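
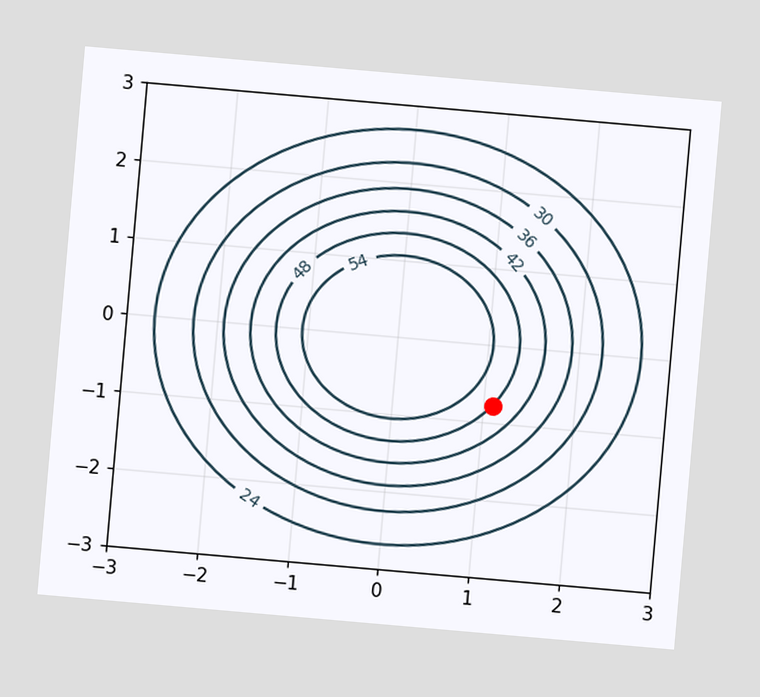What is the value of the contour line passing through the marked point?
48

The chart is tilted about 5° clockwise. The marked point sits on the contour labelled 48.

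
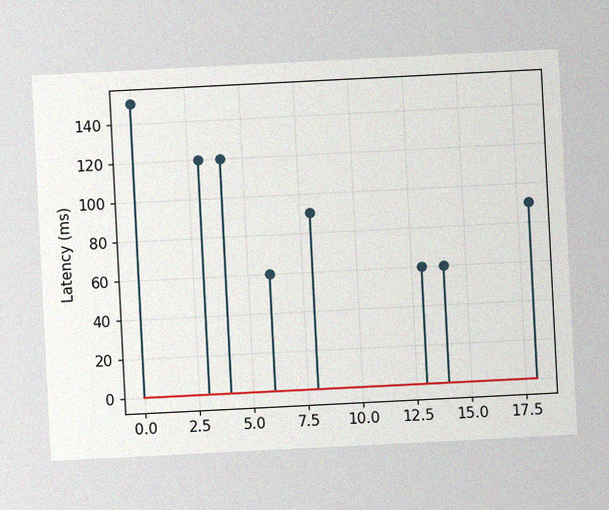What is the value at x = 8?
The chart is tilted about 3° counter-clockwise, with some photo noise. The stem at x=8 reaches 90ms.

90ms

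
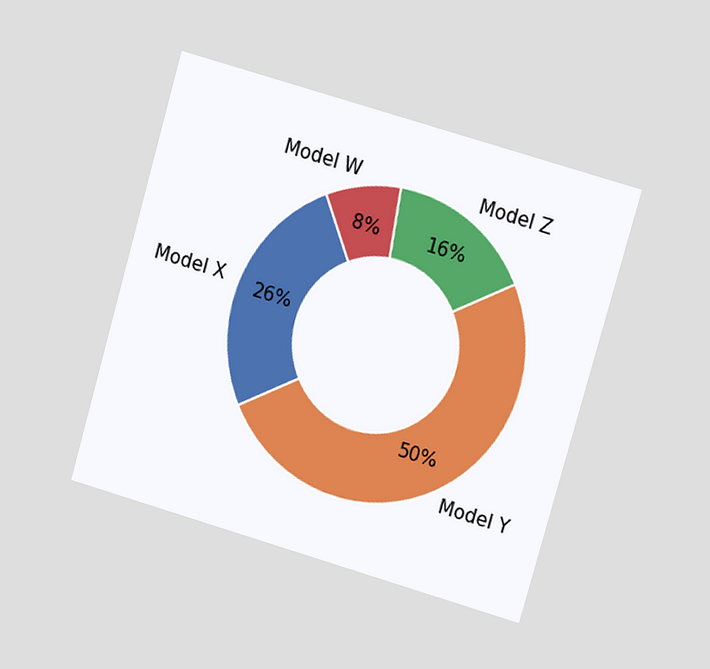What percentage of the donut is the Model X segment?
The chart is tilted about 16° clockwise and viewed at a slight angle. The Model X segment takes up 26% of the ring.

26%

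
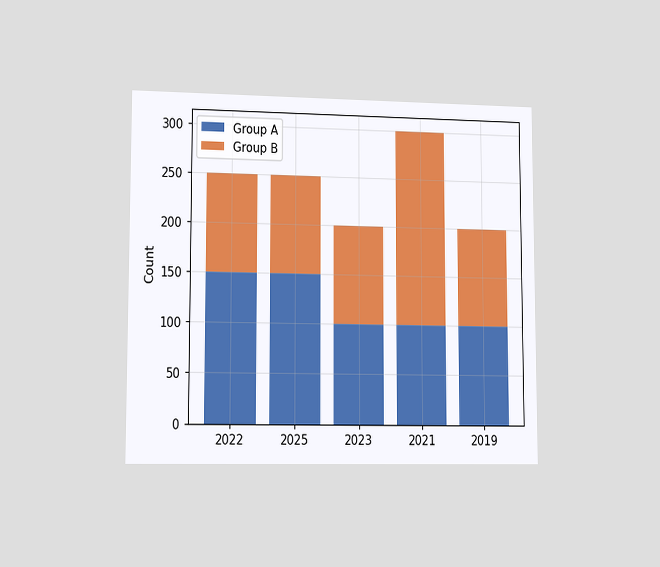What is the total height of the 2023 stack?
The chart is viewed slightly from the left. The 2023 stack's top reaches 200 on the y-axis.

200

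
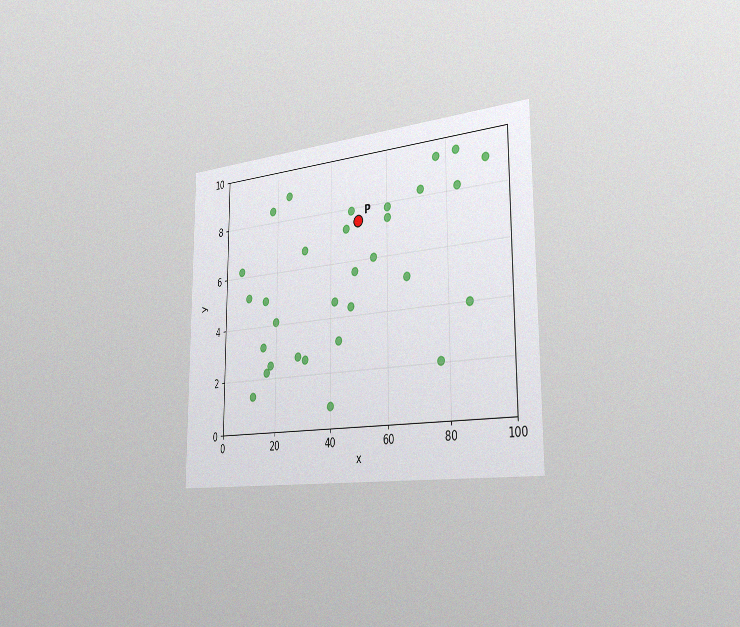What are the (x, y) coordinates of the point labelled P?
(50, 7.5)

The chart is viewed slightly from the right, with some photo noise. Following the gridlines from P to each axis, P sits at (50, 7.5).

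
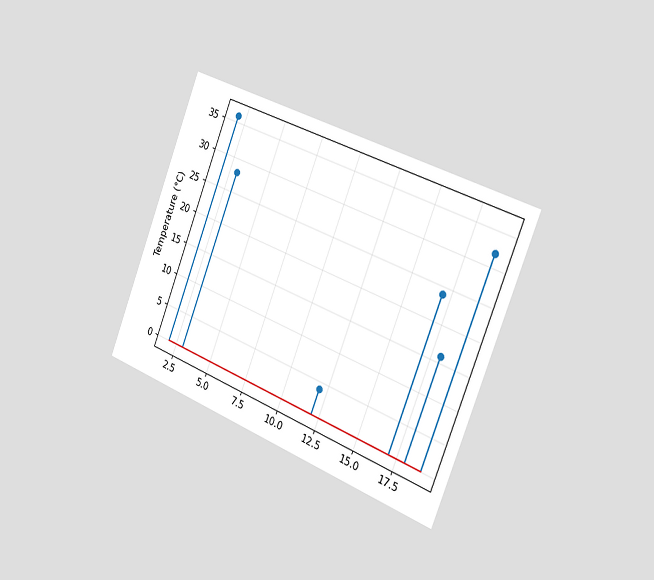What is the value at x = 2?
36°C

The chart is tilted about 22° clockwise and viewed slightly from the right. The stem at x=2 reaches 36°C.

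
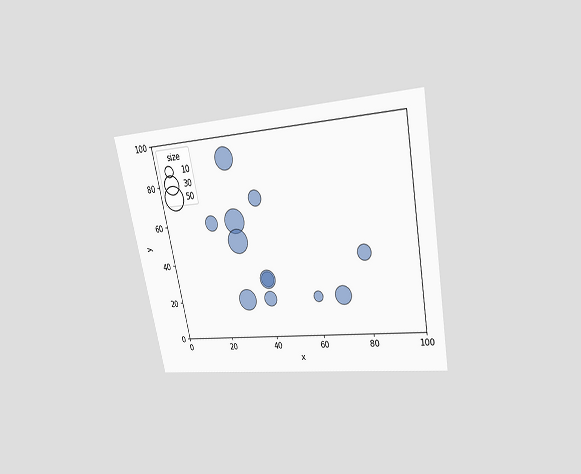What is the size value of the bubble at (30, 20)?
The chart is tilted about 11° counter-clockwise and viewed slightly from above. Matching the bubble at (30, 20) against the size legend gives 40.

40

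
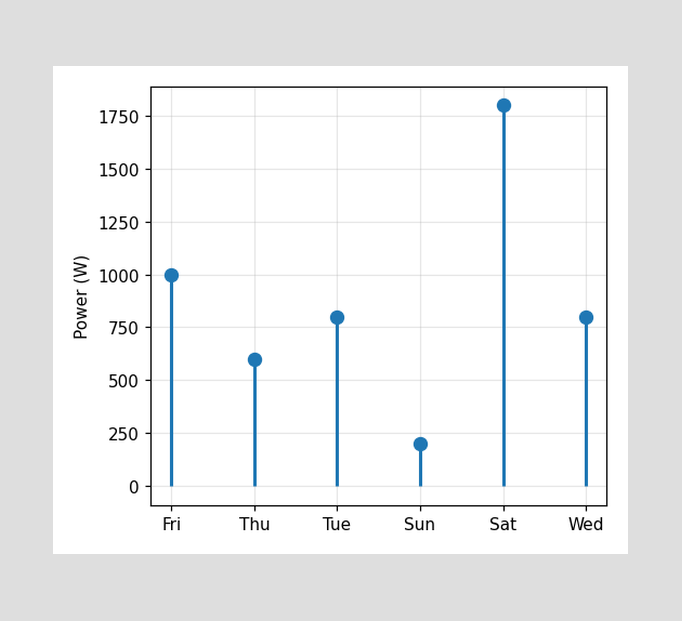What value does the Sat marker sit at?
1800W

The Sat marker sits at 1800W.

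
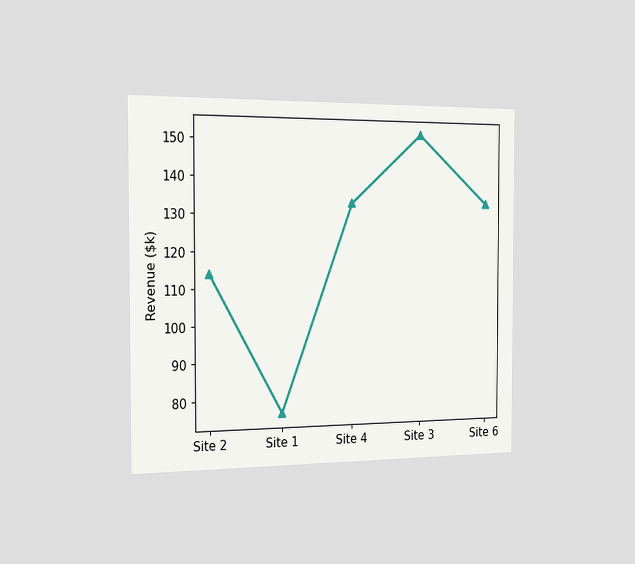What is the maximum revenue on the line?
The chart is viewed slightly from the left. The highest point is at Site 3, and reading across to the y-axis gives $152k.

$152k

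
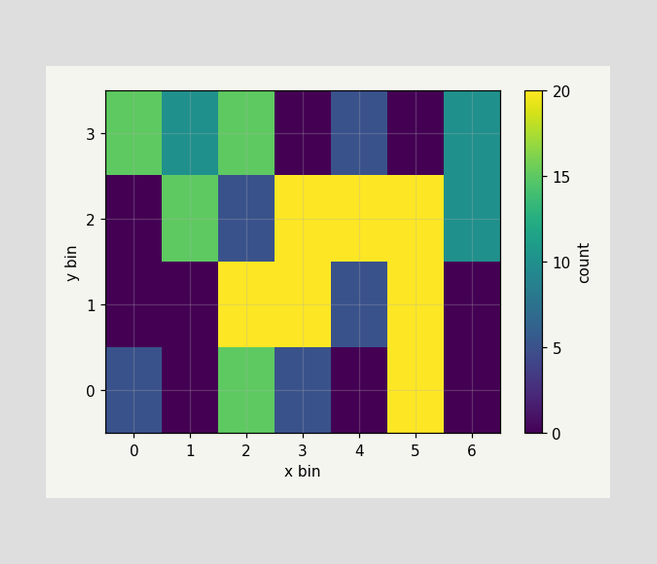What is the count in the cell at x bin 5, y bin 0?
20

Matching the cell (5, 0) against the colorbar gives 20.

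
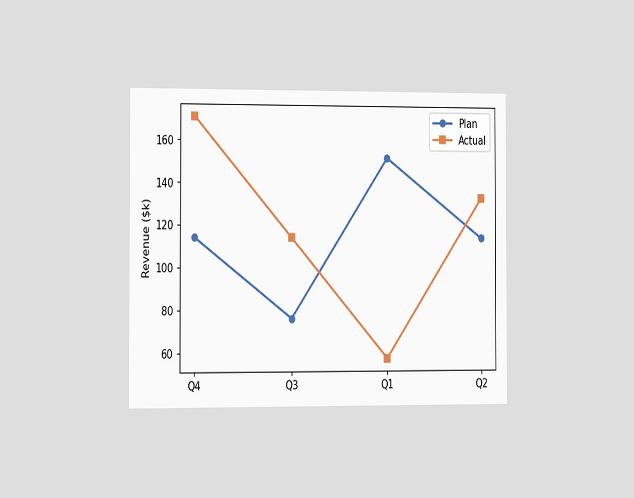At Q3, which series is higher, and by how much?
Actual, by $38k

The chart is viewed slightly from the left. At Q3, Actual sits above the other line by $38k.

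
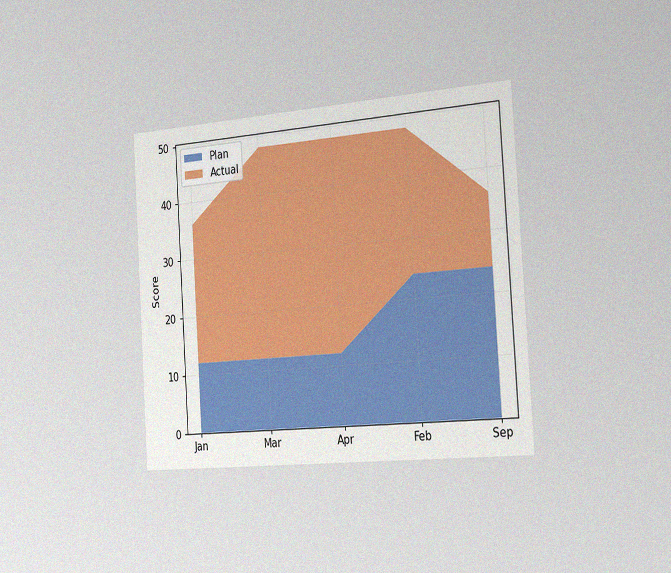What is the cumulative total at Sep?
36

The chart is tilted about 4° counter-clockwise and viewed slightly from the right, with some photo noise. The stacked total at Sep reaches 36.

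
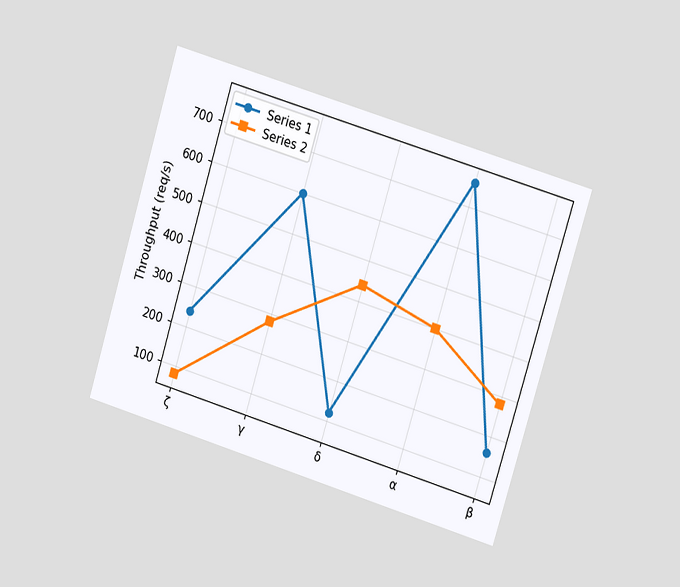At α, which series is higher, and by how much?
Series 1, by 360req/s

The chart is tilted about 17° clockwise and viewed at a slight angle. At α, Series 1 sits above the other line by 360req/s.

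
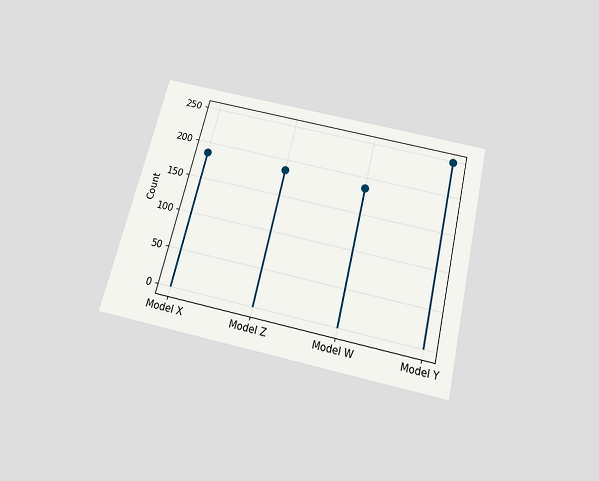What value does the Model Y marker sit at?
248

The chart is tilted about 14° clockwise and viewed slightly from below. The Model Y marker sits at 248.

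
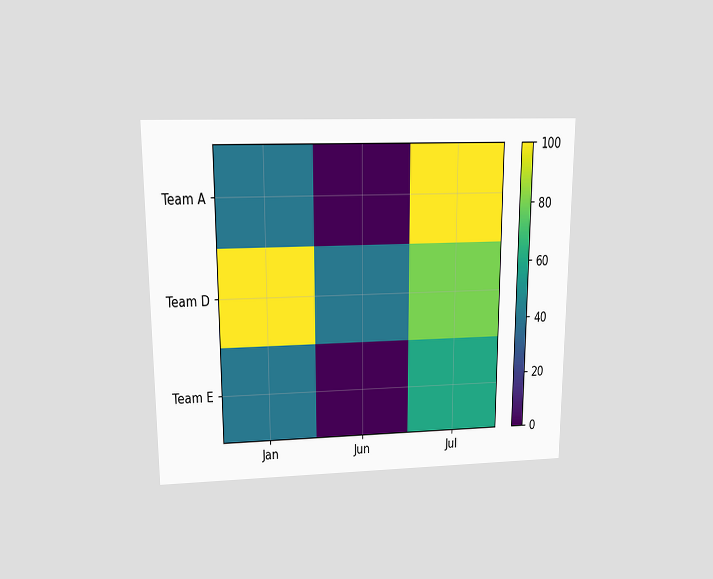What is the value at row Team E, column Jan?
The chart is viewed slightly from above. Matching cell (Team E, Jan) against the colorbar gives 40.

40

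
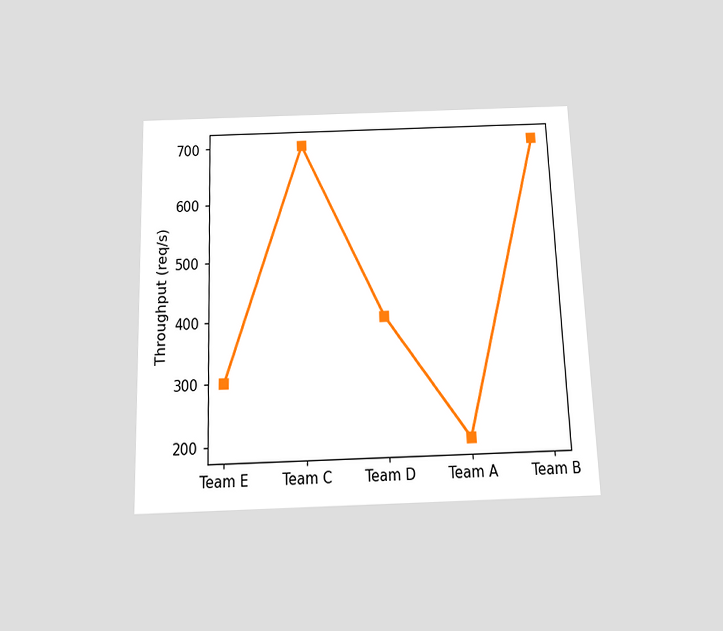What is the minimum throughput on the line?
200req/s

The chart is tilted about 2° counter-clockwise and viewed slightly from below. The lowest point is at Team A, and reading across to the y-axis gives 200req/s.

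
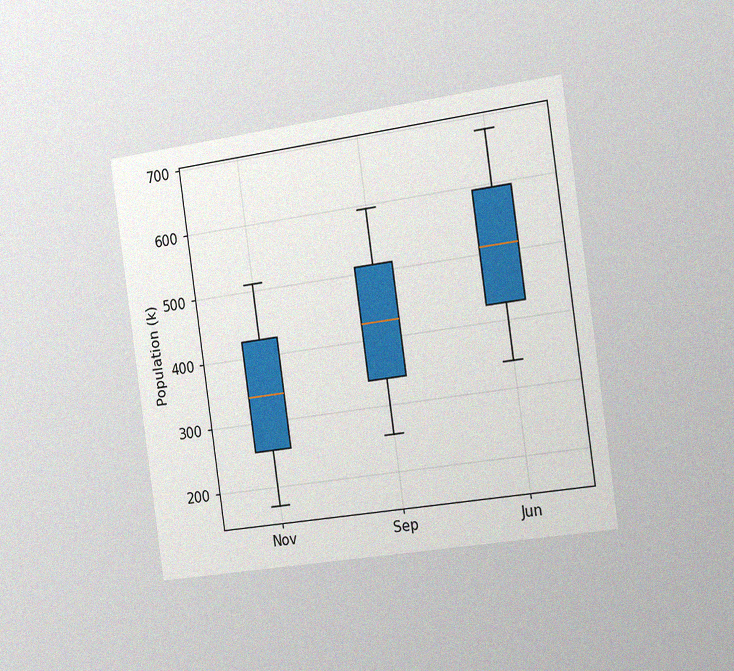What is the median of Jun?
The chart is tilted about 8° counter-clockwise and viewed slightly from the right, with some photo noise. The median line in the Jun box sits at 510k.

510k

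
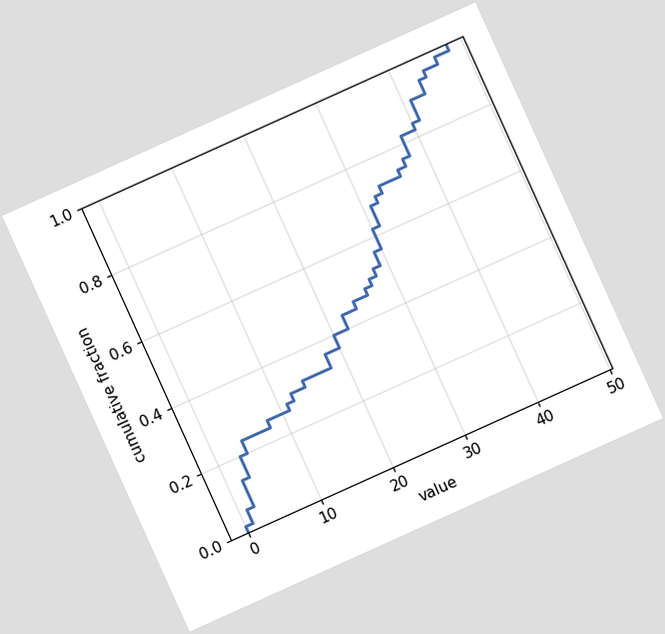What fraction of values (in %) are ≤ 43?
The chart is tilted about 24° counter-clockwise. At x=43 the ECDF step is at 94%.

94%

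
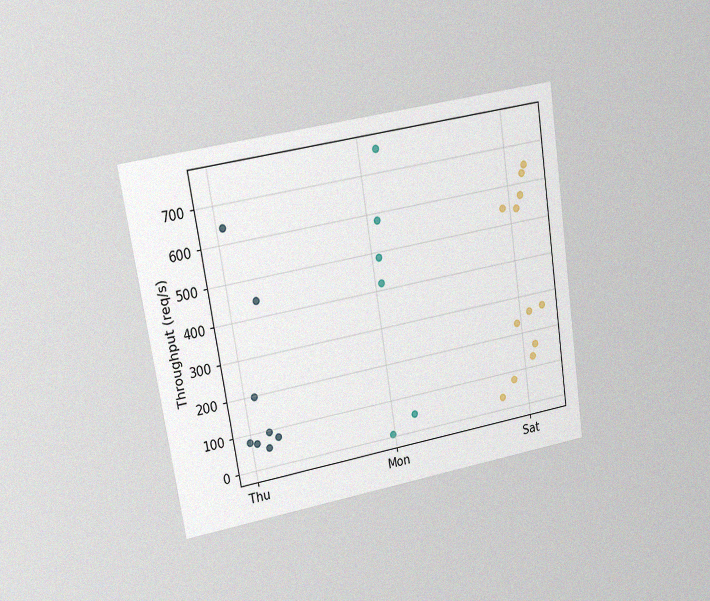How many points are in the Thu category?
The chart is tilted about 9° counter-clockwise and viewed at a slight angle, with some photo noise. Counting the markers in the Thu column gives 8.

8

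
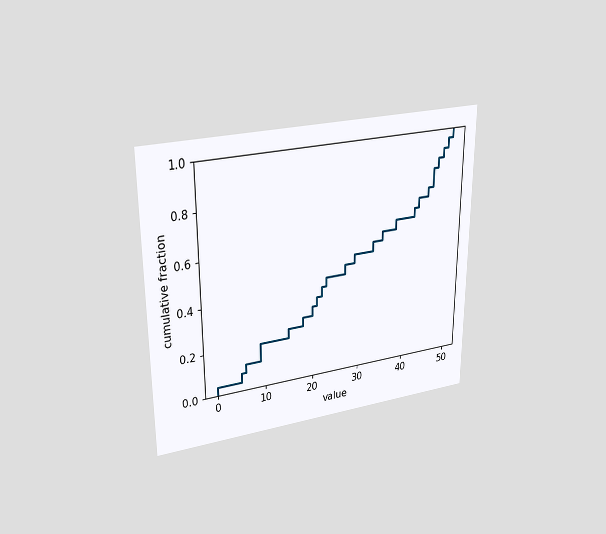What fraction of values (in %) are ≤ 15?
24%

The chart is viewed at a slight angle. At x=15 the ECDF step is at 24%.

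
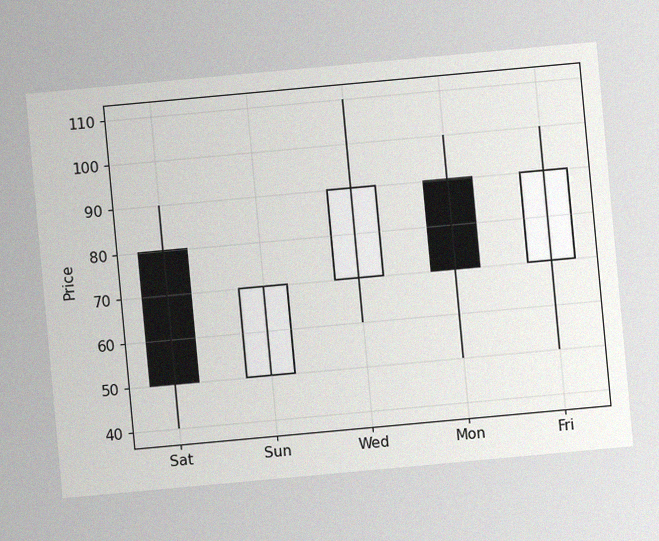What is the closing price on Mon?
The chart is tilted about 5° counter-clockwise, with some photo noise. The Mon candle closes at 70.

70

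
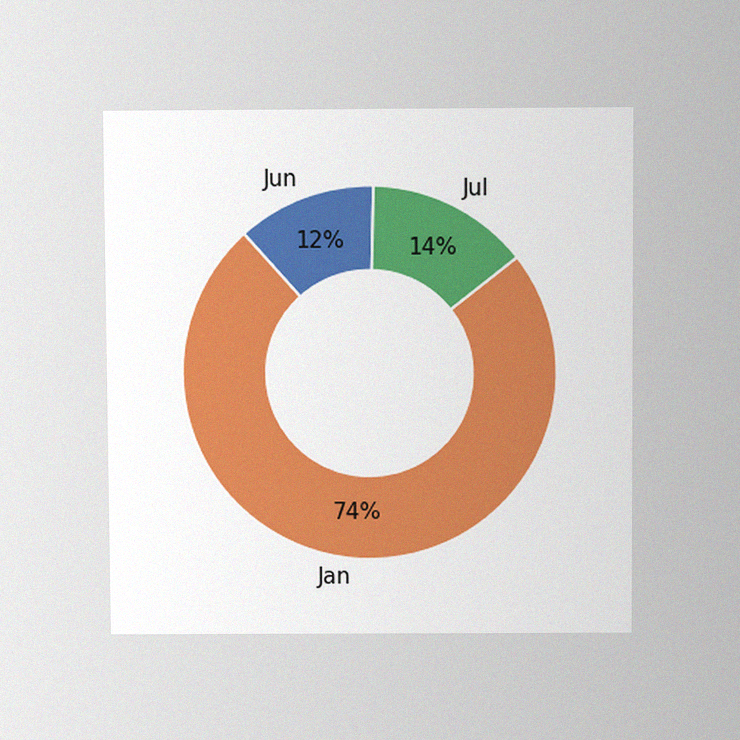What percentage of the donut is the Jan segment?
The chart is viewed slightly from above, with some photo noise. The Jan segment takes up 74% of the ring.

74%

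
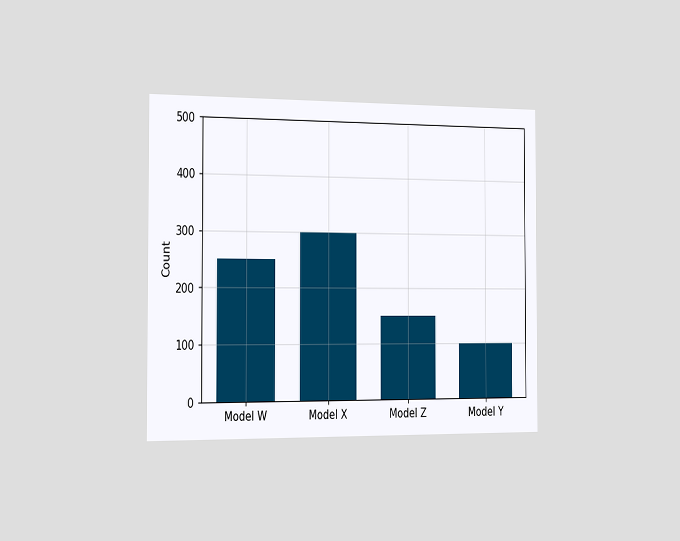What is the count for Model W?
The chart is viewed slightly from the left. Reading along the chart's y-axis, the Model W bar reaches 250.

250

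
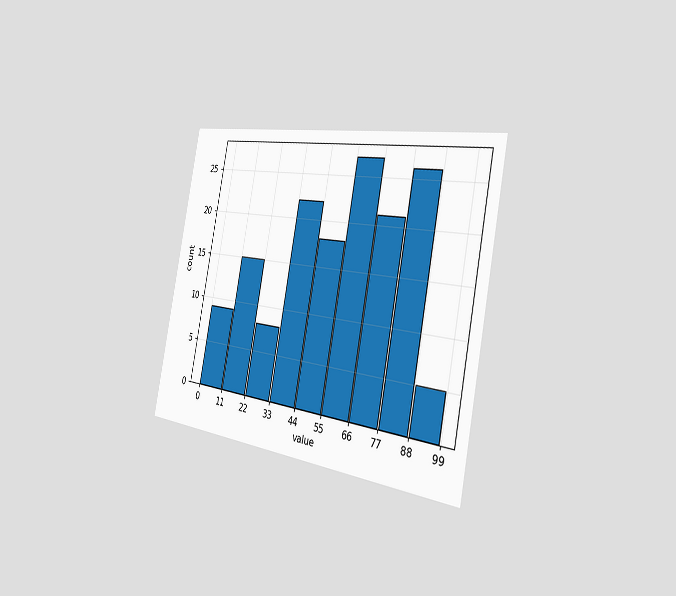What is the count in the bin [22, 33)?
The chart is tilted about 11° clockwise and viewed slightly from the right. The [22, 33) bin has height 8.

8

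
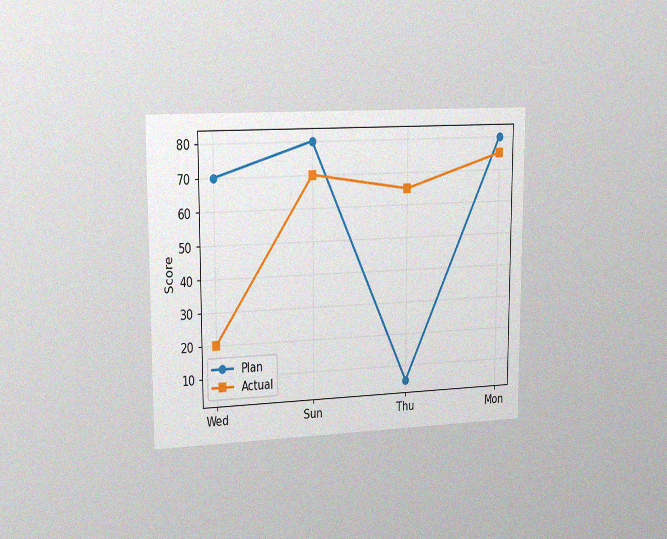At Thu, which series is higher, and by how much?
The chart is viewed slightly from the left, with some photo noise. At Thu, Actual sits above the other line by 60.

Actual, by 60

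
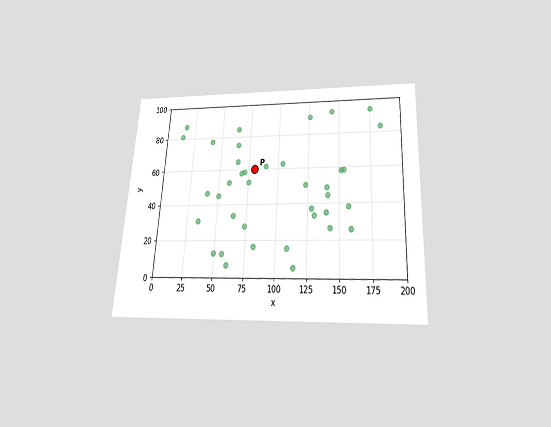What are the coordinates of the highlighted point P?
The chart is tilted about 3° clockwise and viewed slightly from below. Following the gridlines from P to each axis, P sits at (80, 60).

(80, 60)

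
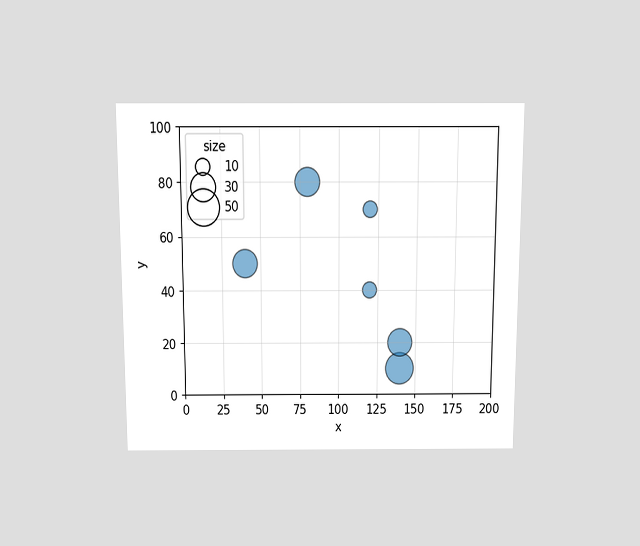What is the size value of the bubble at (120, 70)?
The chart is viewed slightly from above. Matching the bubble at (120, 70) against the size legend gives 10.

10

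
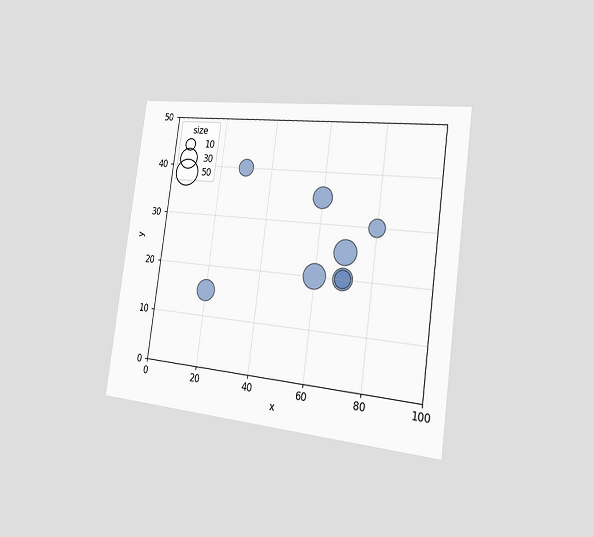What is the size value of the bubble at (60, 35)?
The chart is tilted about 8° clockwise and viewed slightly from the right. Matching the bubble at (60, 35) against the size legend gives 30.

30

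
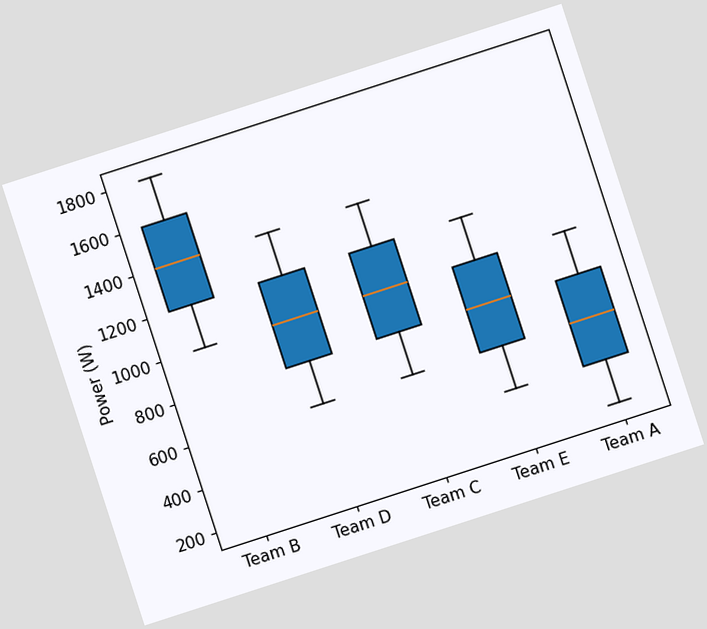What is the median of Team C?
1000W

The chart is tilted about 18° counter-clockwise. The median line in the Team C box sits at 1000W.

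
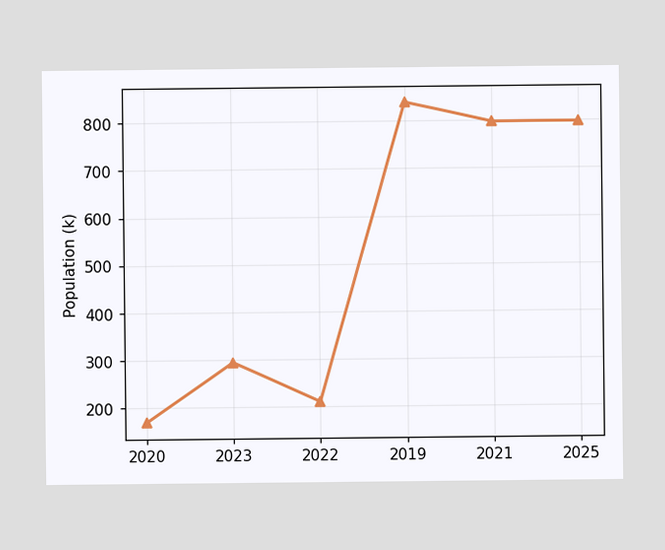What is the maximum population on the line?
840k

The highest point is at 2019, and reading across to the y-axis gives 840k.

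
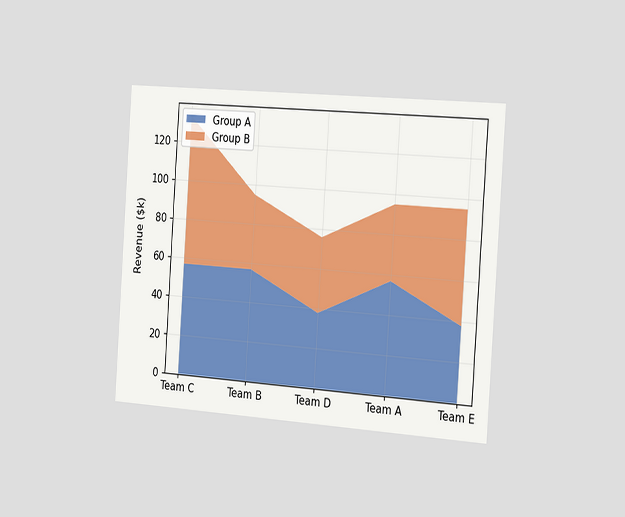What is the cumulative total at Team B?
$95k

The chart is tilted about 4° clockwise and viewed slightly from the right. The stacked total at Team B reaches $95k.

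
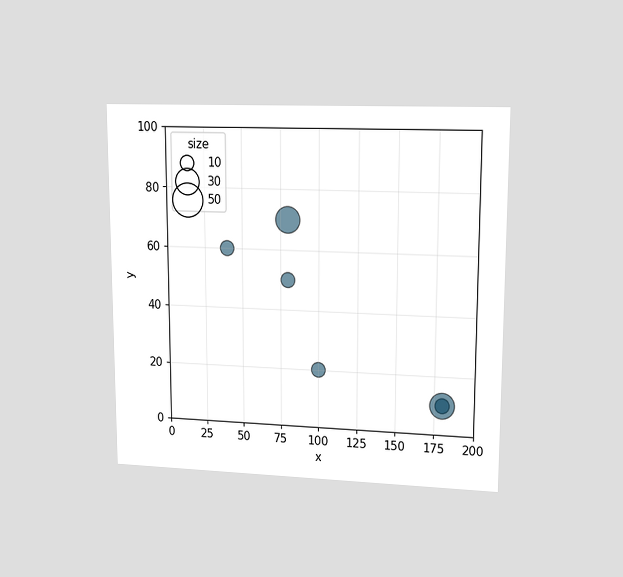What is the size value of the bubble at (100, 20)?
The chart is viewed at a slight angle. Matching the bubble at (100, 20) against the size legend gives 10.

10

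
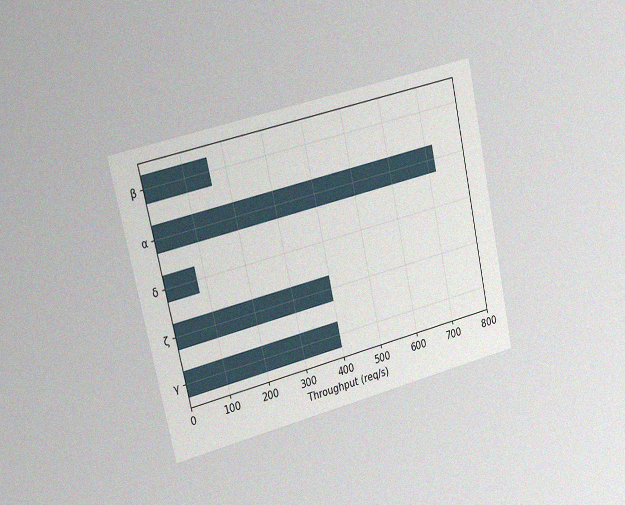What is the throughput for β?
160req/s

The chart is tilted about 13° counter-clockwise and viewed slightly from the left, with some photo noise. Reading along the chart's x-axis, the β bar reaches 160req/s.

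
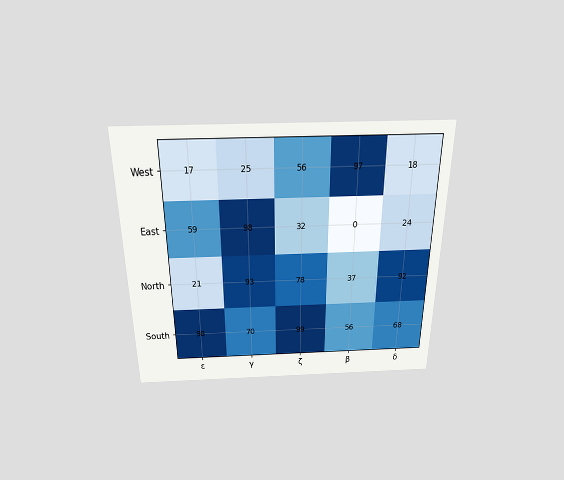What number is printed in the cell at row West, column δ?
18

The chart is viewed slightly from above. The (West, δ) cell reads 18.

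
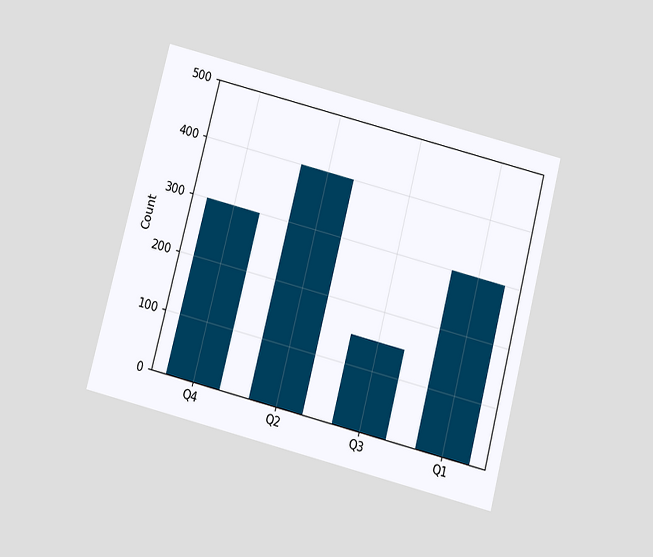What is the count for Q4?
300

The chart is tilted about 14° clockwise and viewed slightly from below. Reading along the chart's y-axis, the Q4 bar reaches 300.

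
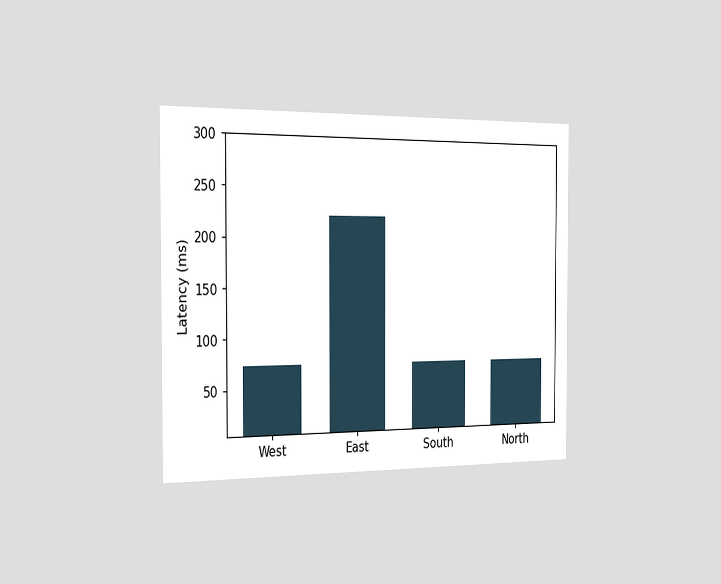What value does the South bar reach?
74ms

The chart is viewed slightly from the left. Reading along the chart's y-axis, the South bar reaches 74ms.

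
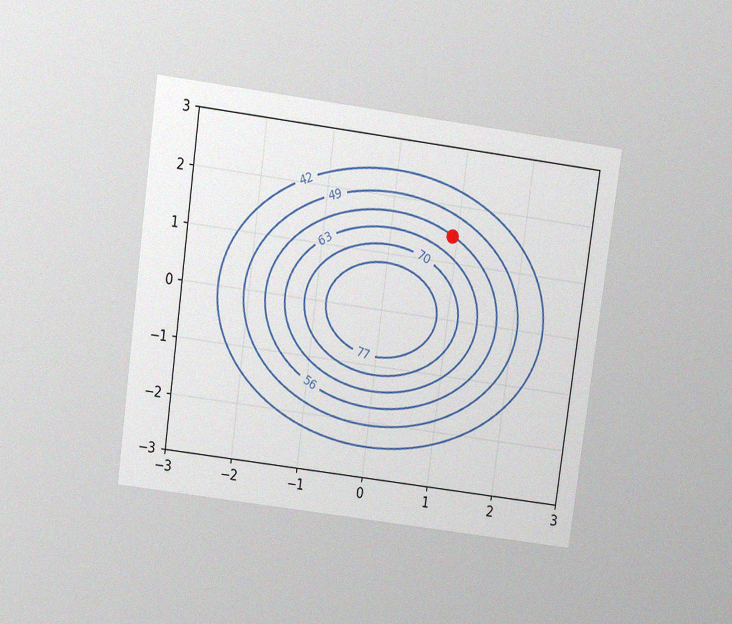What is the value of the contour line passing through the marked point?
The chart is tilted about 8° clockwise and viewed slightly from above, with some photo noise. The marked point sits on the contour labelled 56.

56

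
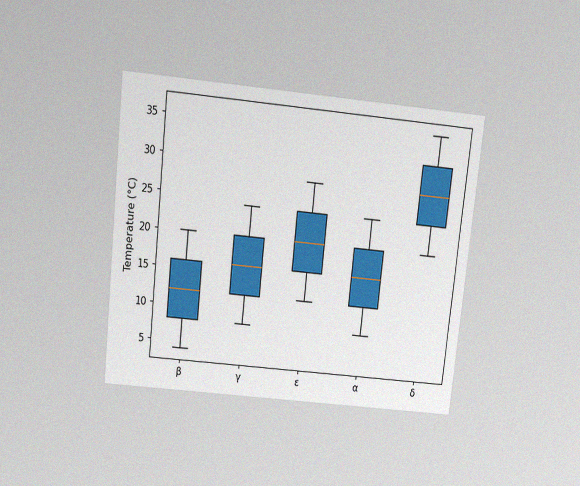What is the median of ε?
The chart is tilted about 6° clockwise and viewed slightly from above, with some photo noise. The median line in the ε box sits at 20°C.

20°C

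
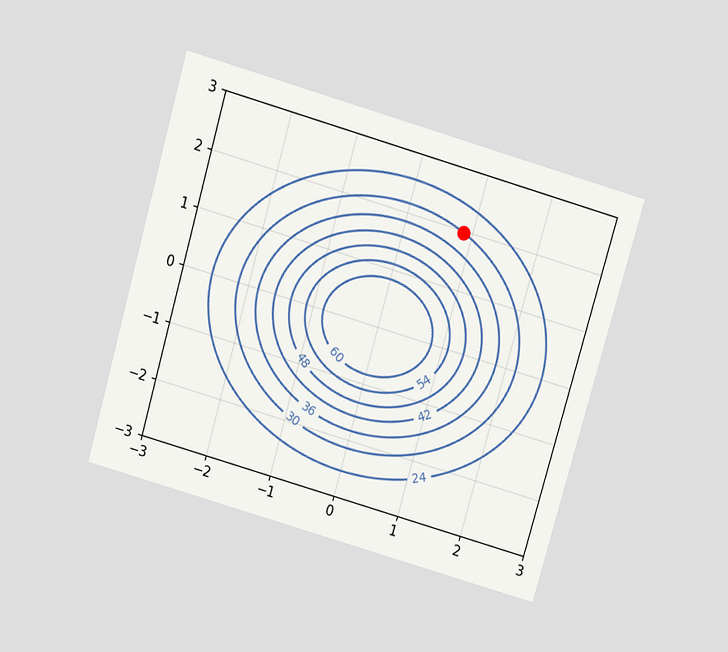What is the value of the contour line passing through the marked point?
30

The chart is tilted about 16° clockwise and viewed slightly from above. The marked point sits on the contour labelled 30.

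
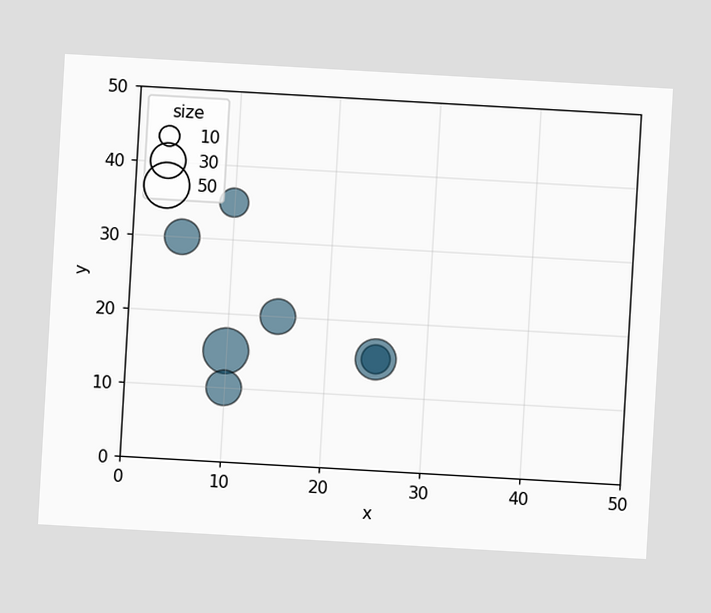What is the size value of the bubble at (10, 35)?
The chart is tilted about 3° clockwise. Matching the bubble at (10, 35) against the size legend gives 20.

20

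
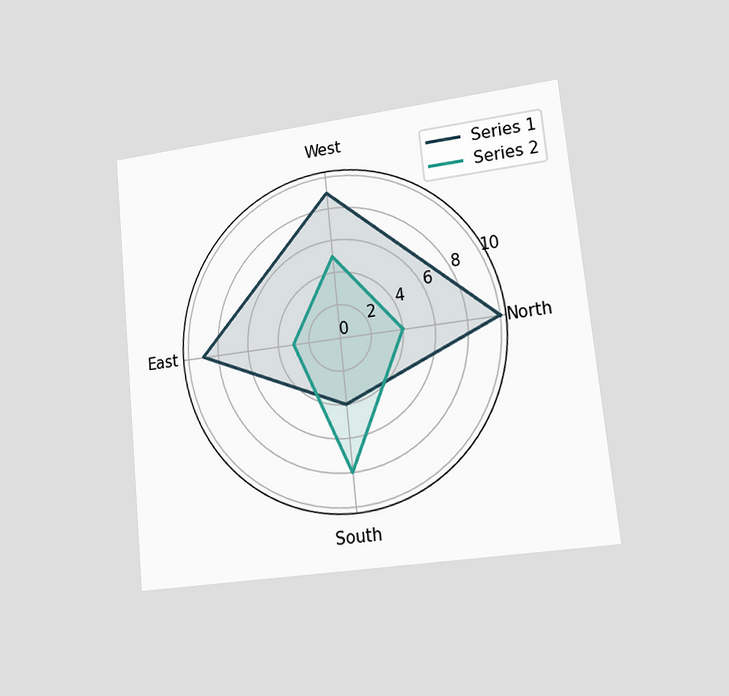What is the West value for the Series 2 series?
5

The chart is tilted about 6° counter-clockwise and viewed slightly from the right. On the West axis, Series 2 reaches 5.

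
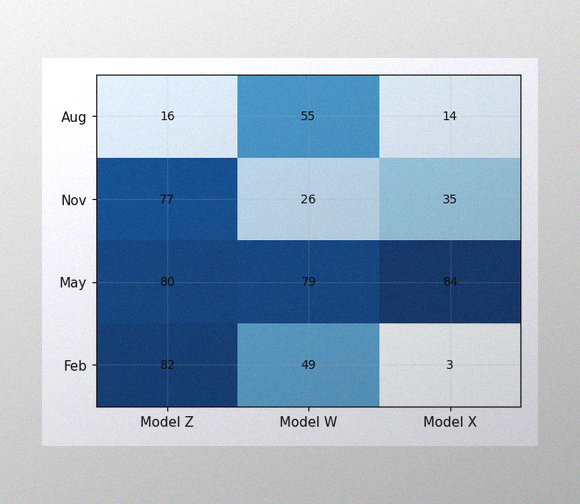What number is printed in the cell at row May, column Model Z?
80

The image has some photo noise and uneven lighting. The (May, Model Z) cell reads 80.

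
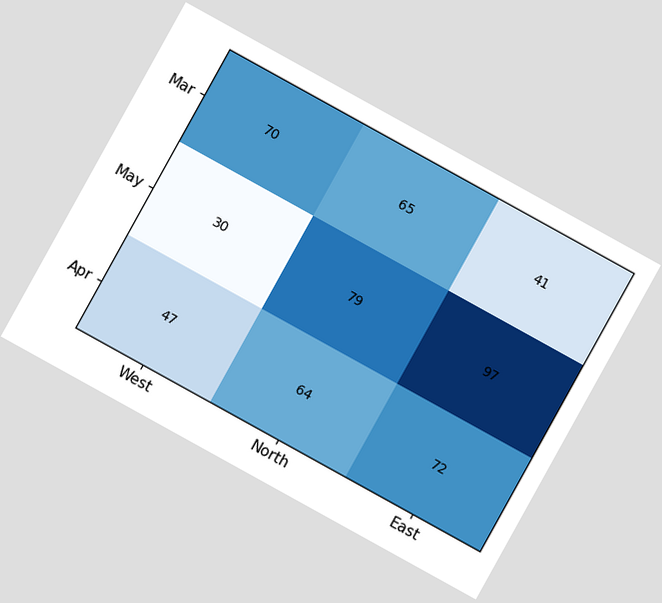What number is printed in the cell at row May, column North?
79

The chart is tilted about 29° clockwise. The (May, North) cell reads 79.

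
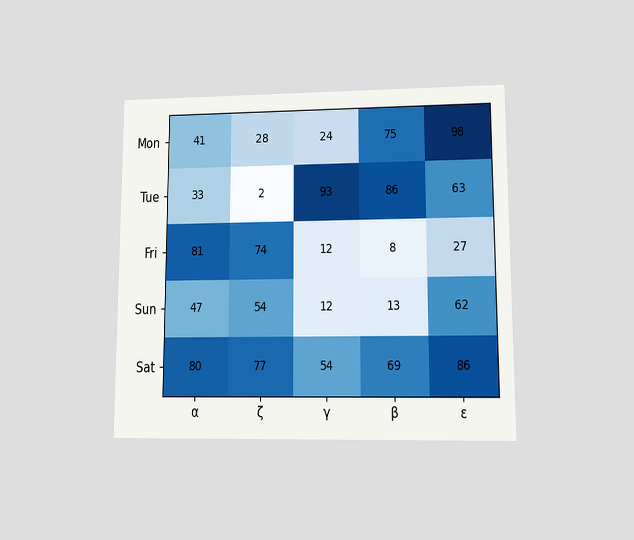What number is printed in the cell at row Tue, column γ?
The chart is viewed at a slight angle. The (Tue, γ) cell reads 93.

93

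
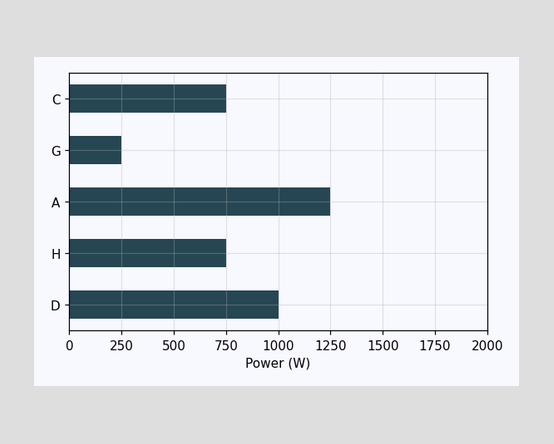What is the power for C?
Reading along the chart's x-axis, the C bar reaches 750W.

750W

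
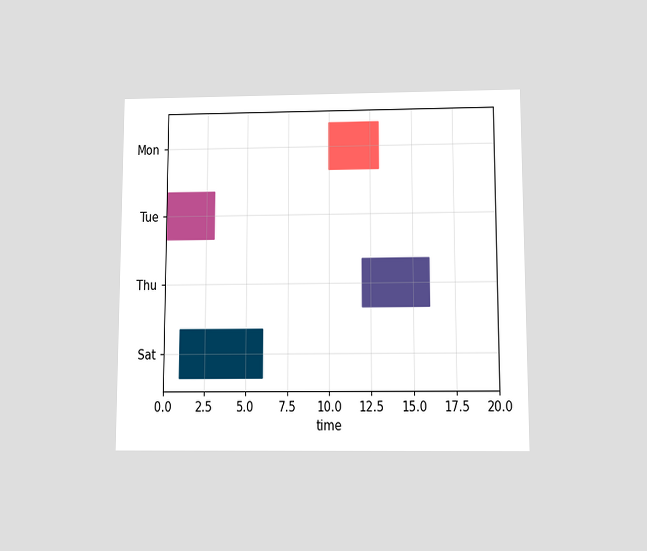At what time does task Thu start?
The chart is viewed slightly from below. The Thu bar begins at t=12.

12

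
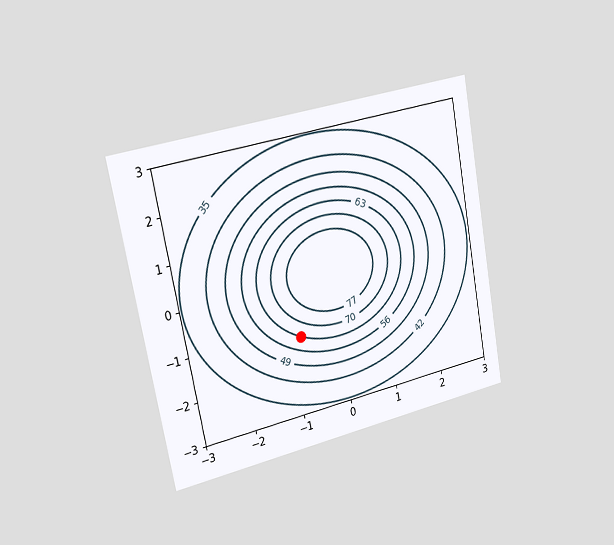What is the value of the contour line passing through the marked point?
The chart is tilted about 11° counter-clockwise and viewed slightly from the left. The marked point sits on the contour labelled 63.

63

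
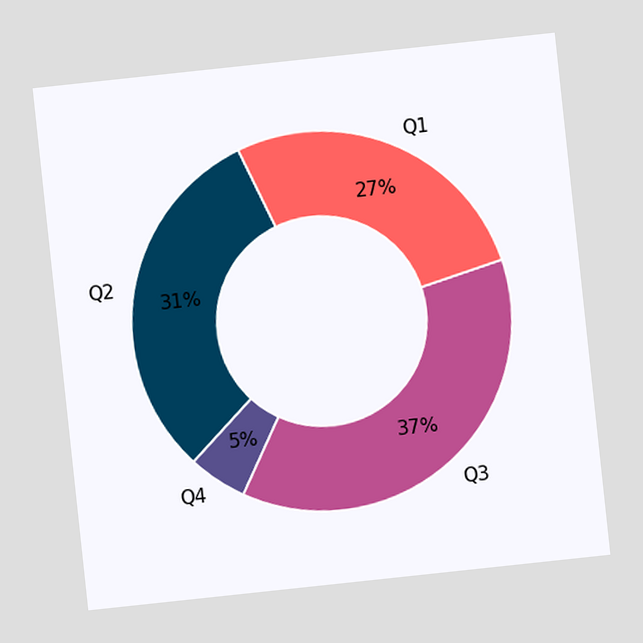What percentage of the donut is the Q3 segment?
The chart is tilted about 6° counter-clockwise. The Q3 segment takes up 37% of the ring.

37%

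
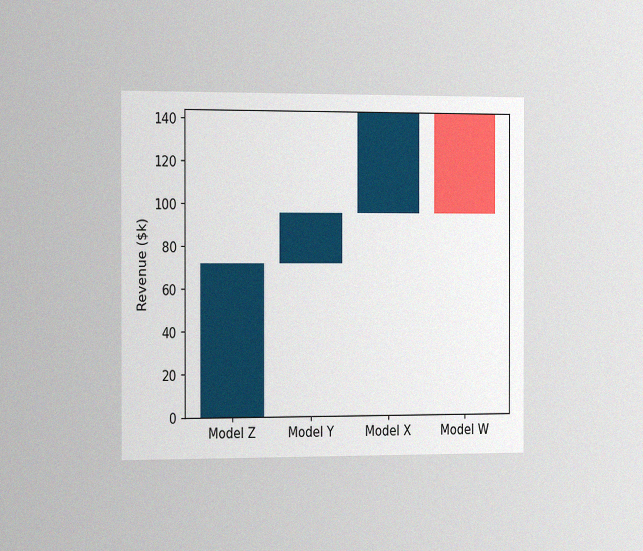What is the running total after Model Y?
The chart is viewed slightly from the left, with some photo noise. After Model Y the running total reaches $96k.

$96k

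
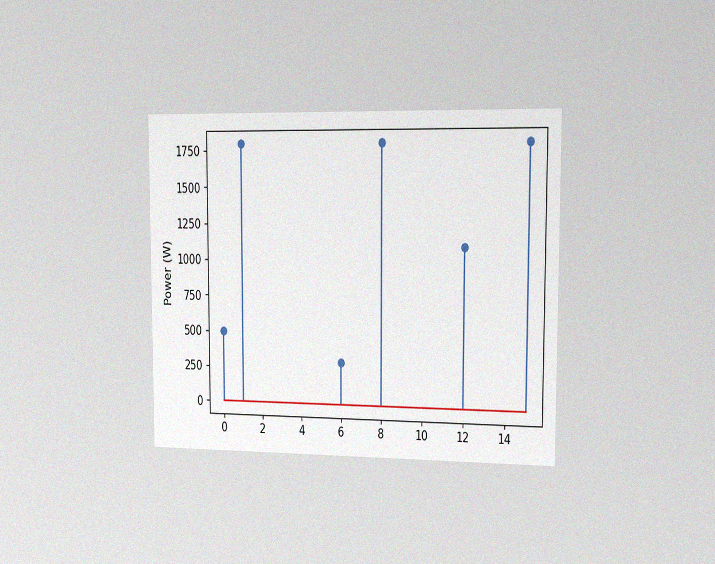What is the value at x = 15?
1800W

The chart is viewed slightly from the right, with some photo noise. The stem at x=15 reaches 1800W.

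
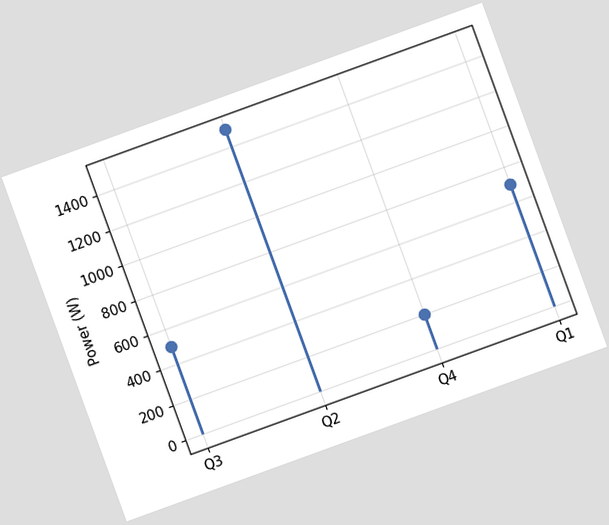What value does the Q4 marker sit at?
The chart is tilted about 20° counter-clockwise. The Q4 marker sits at 200W.

200W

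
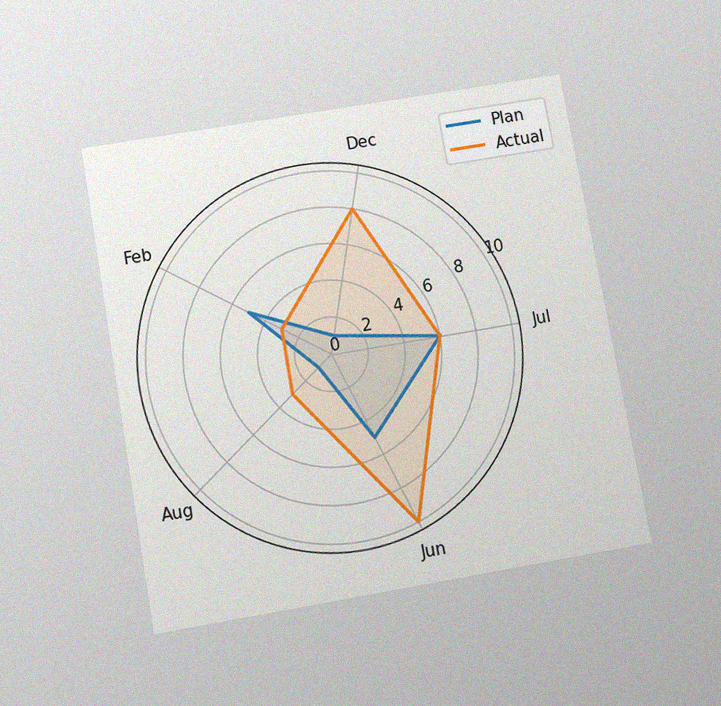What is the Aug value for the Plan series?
The chart is tilted about 10° counter-clockwise and viewed slightly from below, with some photo noise. On the Aug axis, Plan reaches 1.

1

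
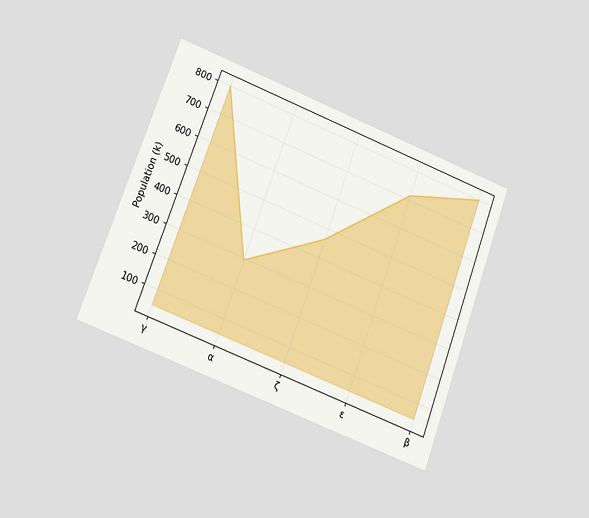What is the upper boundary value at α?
The chart is tilted about 20° clockwise and viewed at a slight angle. At α the upper boundary is at 294k.

294k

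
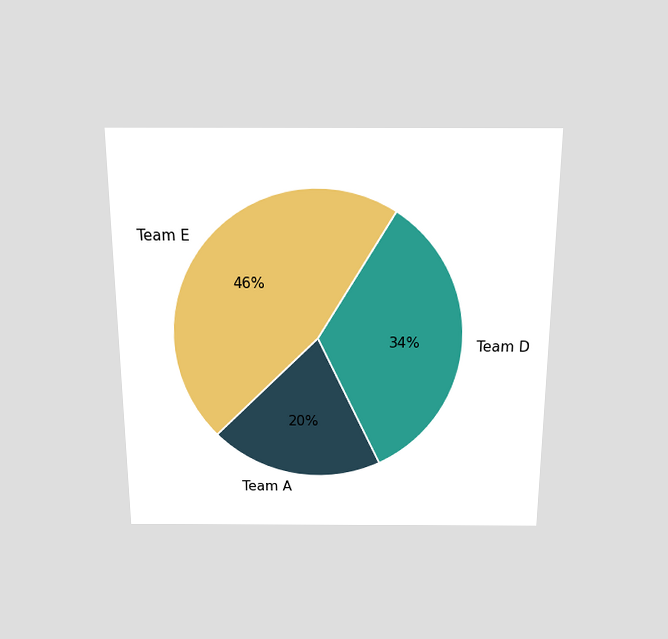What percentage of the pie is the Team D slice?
34%

The chart is viewed slightly from above. The Team D slice takes up 34% of the pie.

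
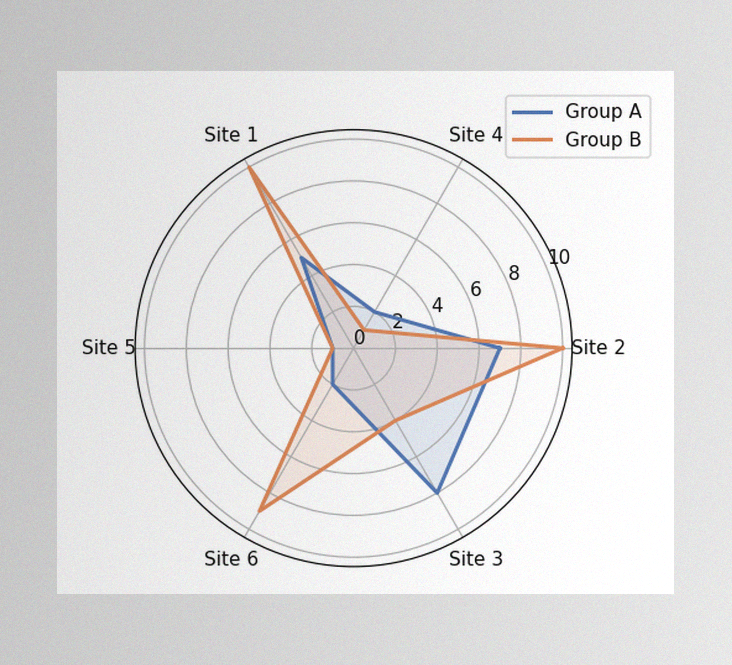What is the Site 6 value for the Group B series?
9

The image has some photo noise and uneven lighting. On the Site 6 axis, Group B reaches 9.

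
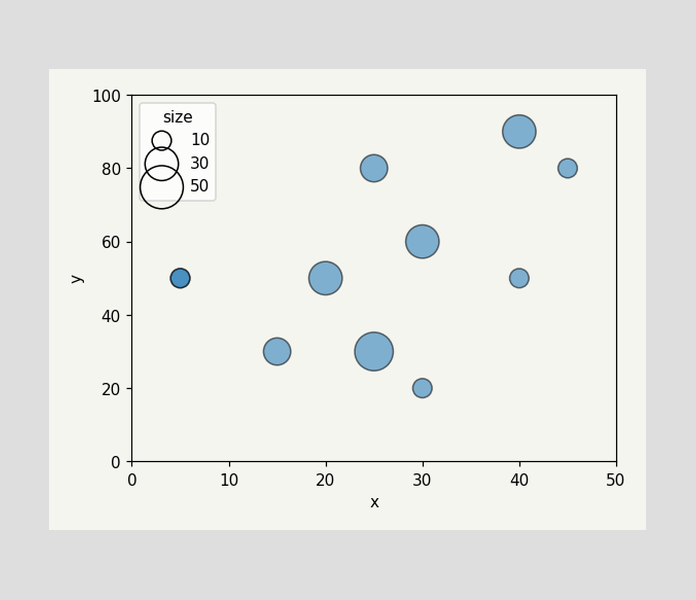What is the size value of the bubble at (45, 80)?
10

Matching the bubble at (45, 80) against the size legend gives 10.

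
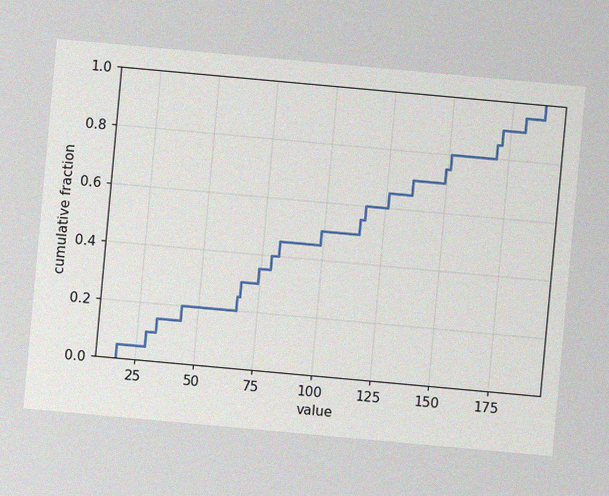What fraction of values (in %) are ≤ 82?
The chart is tilted about 5° clockwise, with some photo noise. At x=82 the ECDF step is at 45%.

45%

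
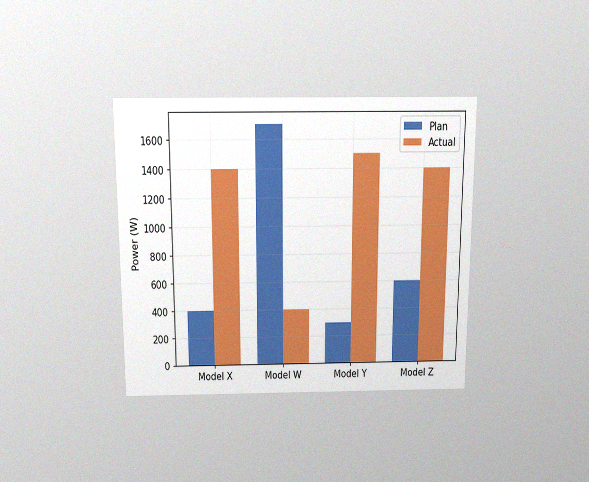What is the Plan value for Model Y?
300W

The chart is viewed slightly from above, with some photo noise. The Plan bar at Model Y reaches 300W on the y-axis.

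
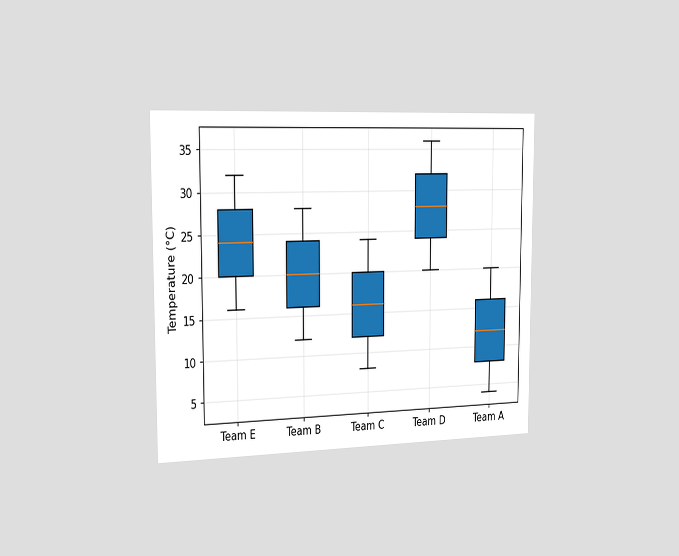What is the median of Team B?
The chart is viewed slightly from the left. The median line in the Team B box sits at 20°C.

20°C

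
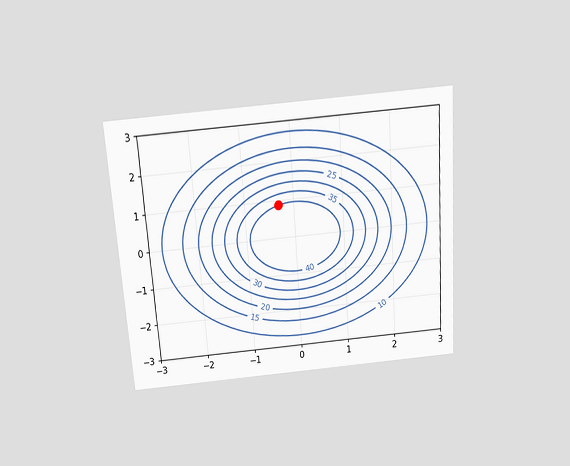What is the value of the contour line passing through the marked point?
40

The chart is tilted about 4° counter-clockwise and viewed slightly from above. The marked point sits on the contour labelled 40.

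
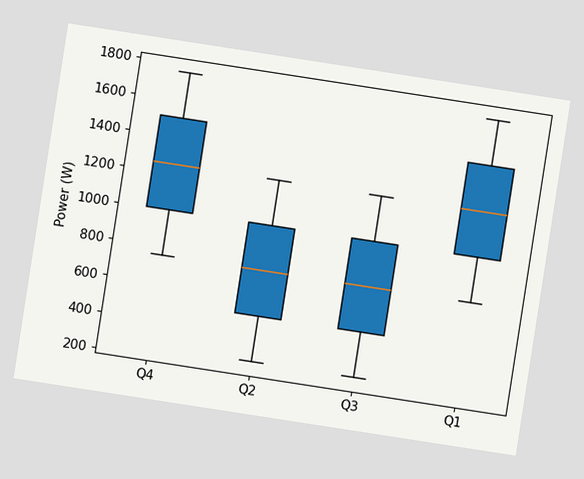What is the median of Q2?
The chart is tilted about 9° clockwise. The median line in the Q2 box sits at 750W.

750W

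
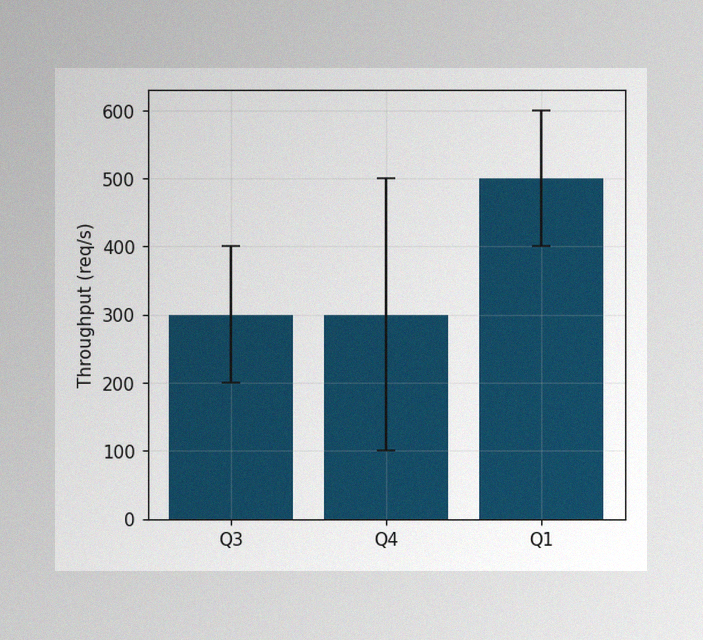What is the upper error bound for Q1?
600req/s

The image has some photo noise and uneven lighting. The Q1 bar's upper whisker reaches 600req/s.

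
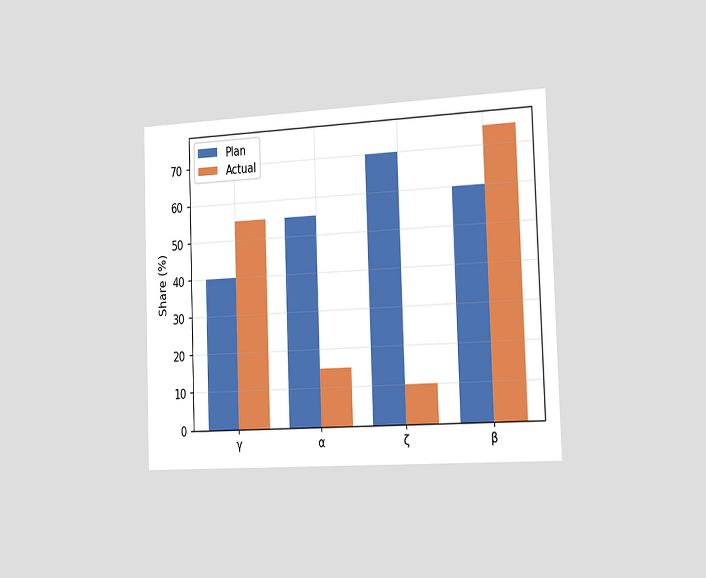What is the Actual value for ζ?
The chart is tilted about 2° counter-clockwise and viewed slightly from the right. The Actual bar at ζ reaches 10% on the y-axis.

10%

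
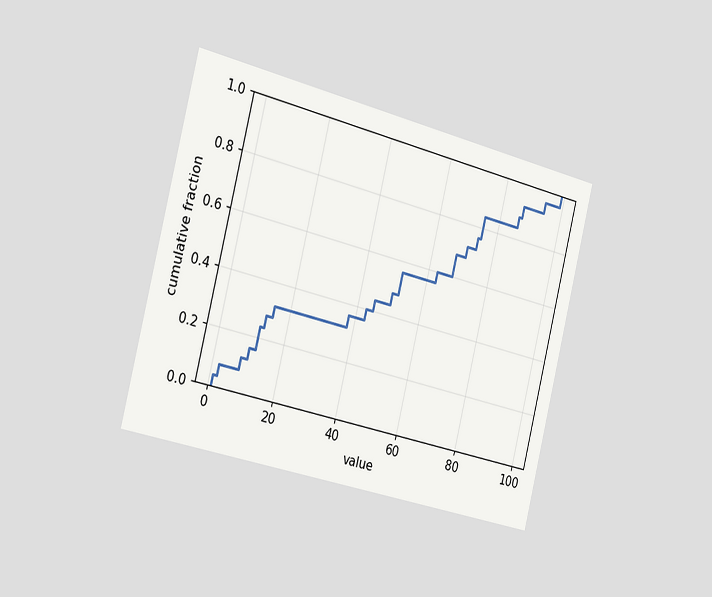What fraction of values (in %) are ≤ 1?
The chart is tilted about 14° clockwise and viewed slightly from the left. At x=1 the ECDF step is at 4%.

4%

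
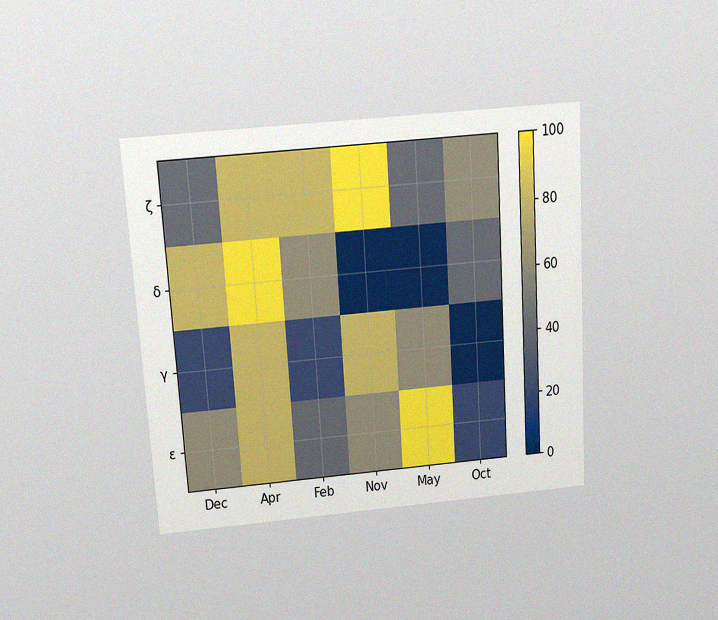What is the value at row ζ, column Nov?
100

The chart is tilted about 4° counter-clockwise and viewed slightly from above, with some photo noise. Matching cell (ζ, Nov) against the colorbar gives 100.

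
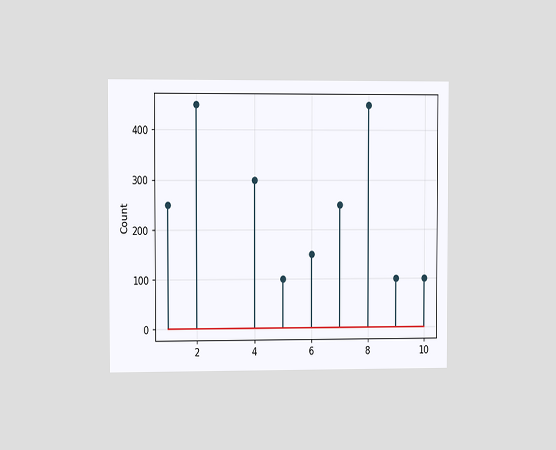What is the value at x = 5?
100

The chart is viewed at a slight angle. The stem at x=5 reaches 100.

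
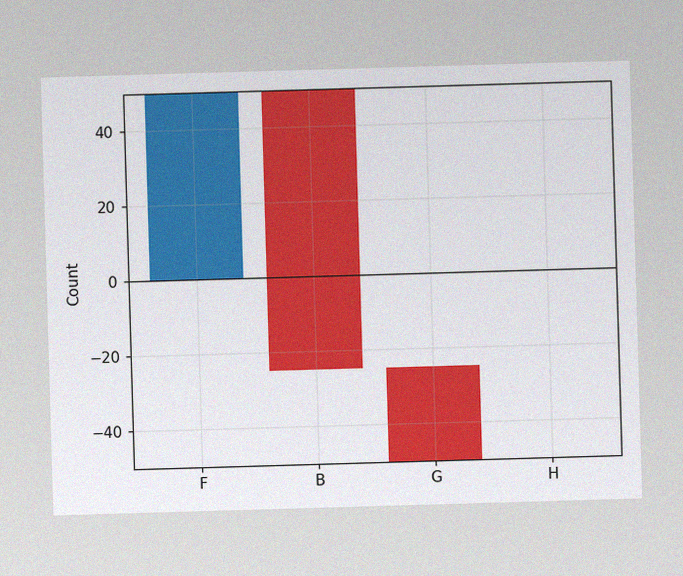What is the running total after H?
-50

The image has some photo noise and uneven lighting. After H the running total reaches -50.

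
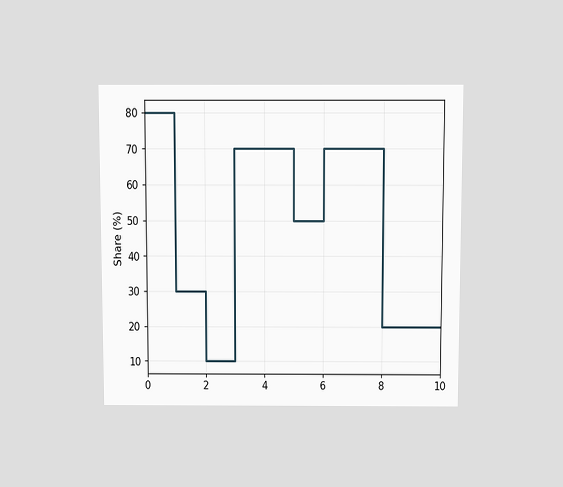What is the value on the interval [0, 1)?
80%

The chart is viewed slightly from above. On [0, 1) the step sits at 80%.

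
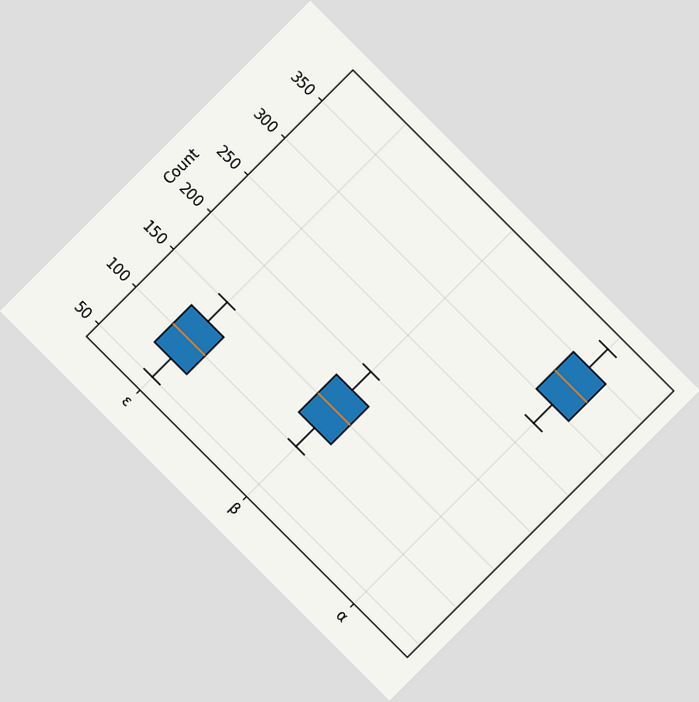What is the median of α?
325

The chart is tilted about 45° clockwise. The median line in the α box sits at 325.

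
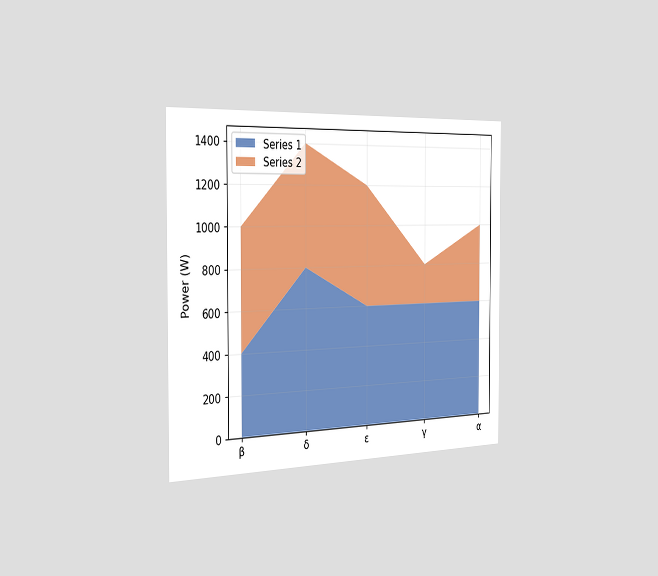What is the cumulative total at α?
The chart is viewed slightly from the left. The stacked total at α reaches 1000W.

1000W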